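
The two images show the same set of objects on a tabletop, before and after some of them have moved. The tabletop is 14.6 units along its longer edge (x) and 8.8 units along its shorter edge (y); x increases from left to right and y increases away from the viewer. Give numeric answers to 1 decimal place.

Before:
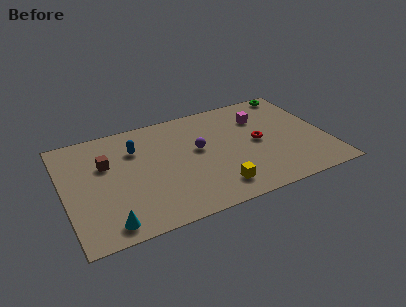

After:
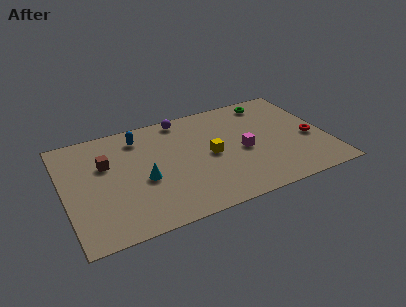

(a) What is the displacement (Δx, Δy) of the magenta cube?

(-1.3, -2.4)

The magenta cube was at about (11.2, 6.4) and moved to about (9.9, 4.0).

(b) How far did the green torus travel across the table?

1.6

From (13.4, 8.0) to (11.9, 7.6), the green torus covered √(1.5² + 0.4²) ≈ 1.6 units.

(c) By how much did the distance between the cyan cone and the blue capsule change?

-2.1

The distance was about 5.6 in the first image and 3.5 in the second, so they moved 2.1 units closer together.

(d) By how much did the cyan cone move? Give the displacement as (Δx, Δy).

(2.2, 2.6)

From the two frames, the cyan cone sits at roughly (2.1, 1.1) before and (4.3, 3.7) after.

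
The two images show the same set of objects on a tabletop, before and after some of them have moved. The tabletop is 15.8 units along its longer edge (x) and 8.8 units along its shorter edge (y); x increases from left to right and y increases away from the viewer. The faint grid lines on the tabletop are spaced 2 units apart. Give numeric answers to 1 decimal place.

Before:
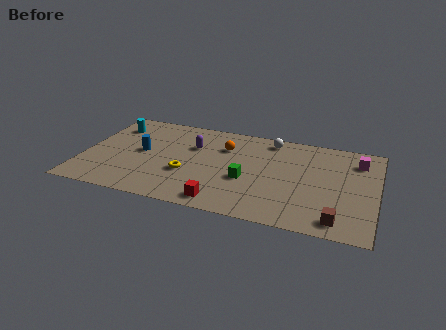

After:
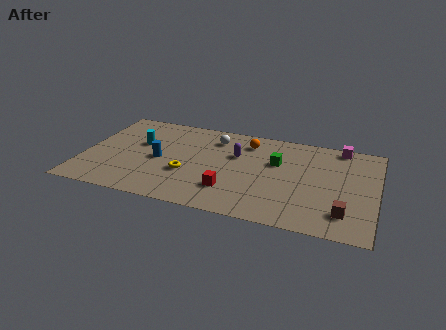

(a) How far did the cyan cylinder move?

2.1

The cyan cylinder moved from about (1.3, 6.8) to (2.9, 5.4), a distance of √(1.6² + 1.4²) ≈ 2.1.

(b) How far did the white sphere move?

3.1

The white sphere moved from about (9.9, 7.7) to (6.9, 7.0), a distance of √(3.0² + 0.7²) ≈ 3.1.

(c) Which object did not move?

the yellow torus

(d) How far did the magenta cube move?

1.5

The magenta cube moved from about (14.7, 6.9) to (13.7, 8.0), a distance of √(1.0² + 1.1²) ≈ 1.5.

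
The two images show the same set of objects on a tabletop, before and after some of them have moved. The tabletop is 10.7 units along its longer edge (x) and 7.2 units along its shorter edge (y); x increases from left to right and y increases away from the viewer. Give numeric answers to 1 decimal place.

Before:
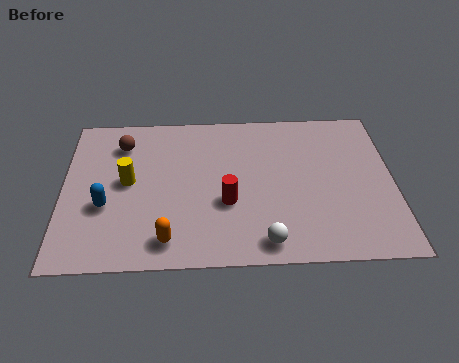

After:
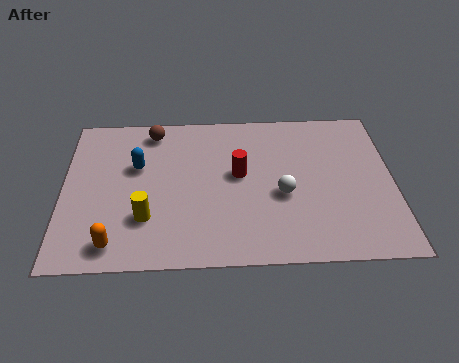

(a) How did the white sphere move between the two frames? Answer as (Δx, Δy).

(0.6, 2.1)

The white sphere started near (6.5, 0.9) and ended near (7.1, 3.0).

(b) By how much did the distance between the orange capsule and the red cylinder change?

+2.5

They were about 2.5 units apart before and 5.0 after — 2.5 units further apart.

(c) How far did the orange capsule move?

1.7

The orange capsule moved from about (3.4, 1.1) to (1.7, 1.0), a distance of √(1.7² + 0.1²) ≈ 1.7.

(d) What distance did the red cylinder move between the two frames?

1.4

The red cylinder was near (5.3, 2.7) before and (5.7, 4.0) after, so it travelled √(0.4² + 1.3²) ≈ 1.4 units.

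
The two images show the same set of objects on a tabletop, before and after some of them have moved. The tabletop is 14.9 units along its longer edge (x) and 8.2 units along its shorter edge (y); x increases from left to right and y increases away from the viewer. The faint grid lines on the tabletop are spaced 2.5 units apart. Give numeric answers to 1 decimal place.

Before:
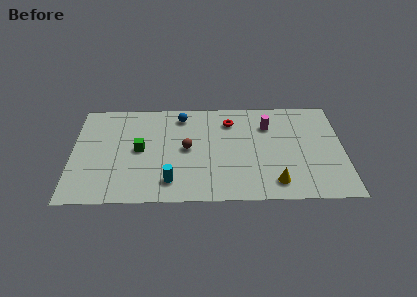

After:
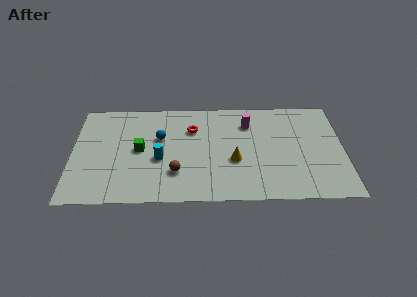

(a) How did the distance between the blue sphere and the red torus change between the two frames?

-0.8

Before: roughly 2.7 units apart; after: 1.9. That's 0.8 units closer together.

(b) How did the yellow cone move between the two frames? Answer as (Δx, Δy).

(-2.2, 1.8)

From the two frames, the yellow cone sits at roughly (11.1, 1.4) before and (8.9, 3.2) after.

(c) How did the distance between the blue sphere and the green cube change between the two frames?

-2.1

They were about 3.5 units apart before and 1.4 after — 2.1 units closer together.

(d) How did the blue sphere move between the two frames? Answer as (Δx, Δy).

(-1.2, -1.8)

The blue sphere was at about (6.0, 6.9) and moved to about (4.8, 5.1).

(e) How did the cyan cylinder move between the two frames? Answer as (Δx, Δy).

(-0.6, 1.8)

The cyan cylinder was at about (5.4, 1.6) and moved to about (4.8, 3.4).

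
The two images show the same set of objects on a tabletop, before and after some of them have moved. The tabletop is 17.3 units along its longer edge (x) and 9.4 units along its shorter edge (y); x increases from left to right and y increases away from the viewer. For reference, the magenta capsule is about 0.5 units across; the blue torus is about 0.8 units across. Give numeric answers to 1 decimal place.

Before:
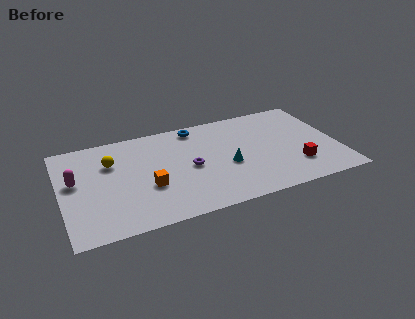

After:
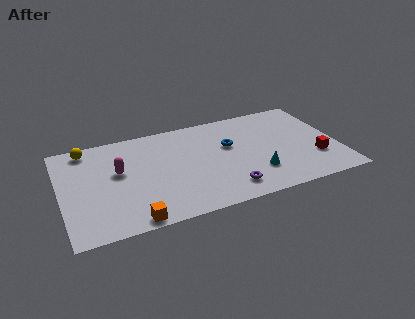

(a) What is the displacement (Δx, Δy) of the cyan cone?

(1.7, -1.3)

The cyan cone started near (10.3, 3.9) and ended near (12.0, 2.6).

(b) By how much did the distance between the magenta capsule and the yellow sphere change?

+0.8

The distance was about 2.5 in the first image and 3.3 in the second, so they moved 0.8 units further apart.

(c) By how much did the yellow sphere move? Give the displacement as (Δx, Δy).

(-1.4, 1.8)

The yellow sphere started near (3.2, 6.5) and ended near (1.8, 8.3).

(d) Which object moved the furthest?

the purple torus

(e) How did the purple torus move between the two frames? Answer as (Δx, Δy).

(2.1, -2.8)

From the two frames, the purple torus sits at roughly (8.0, 4.5) before and (10.1, 1.7) after.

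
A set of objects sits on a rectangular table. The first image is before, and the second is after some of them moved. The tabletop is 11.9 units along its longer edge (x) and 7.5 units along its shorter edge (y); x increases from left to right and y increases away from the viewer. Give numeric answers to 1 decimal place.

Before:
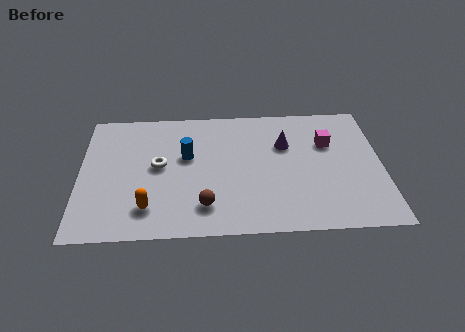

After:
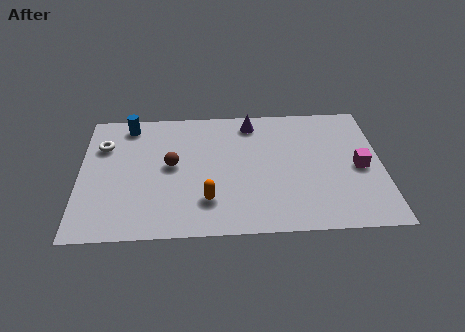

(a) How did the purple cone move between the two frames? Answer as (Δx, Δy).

(-1.3, 1.4)

From the two frames, the purple cone sits at roughly (8.1, 5.0) before and (6.8, 6.4) after.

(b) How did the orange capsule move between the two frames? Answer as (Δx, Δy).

(2.3, 0.3)

The orange capsule started near (2.7, 1.6) and ended near (5.0, 1.9).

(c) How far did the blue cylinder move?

3.0

The blue cylinder was near (4.2, 4.5) before and (1.9, 6.5) after, so it travelled √(2.3² + 2.0²) ≈ 3.0 units.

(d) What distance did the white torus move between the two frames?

2.6

The white torus was near (3.1, 4.0) before and (0.9, 5.3) after, so it travelled √(2.2² + 1.3²) ≈ 2.6 units.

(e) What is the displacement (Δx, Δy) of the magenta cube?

(1.2, -1.5)

From the two frames, the magenta cube sits at roughly (9.8, 5.0) before and (11.0, 3.5) after.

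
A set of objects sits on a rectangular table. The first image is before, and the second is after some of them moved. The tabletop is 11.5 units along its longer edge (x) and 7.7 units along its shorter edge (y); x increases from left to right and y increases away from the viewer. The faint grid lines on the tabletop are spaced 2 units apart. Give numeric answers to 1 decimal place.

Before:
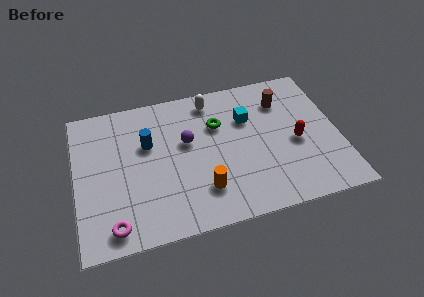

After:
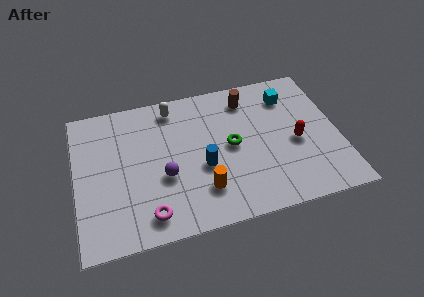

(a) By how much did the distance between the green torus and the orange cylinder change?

-1.0

Before: roughly 3.4 units apart; after: 2.4. That's 1.0 units closer together.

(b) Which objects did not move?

the red capsule and the orange cylinder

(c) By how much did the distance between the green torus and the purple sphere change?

+1.6

The distance was about 1.5 in the first image and 3.1 in the second, so they moved 1.6 units further apart.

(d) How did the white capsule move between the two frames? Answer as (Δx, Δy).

(-1.7, 0.0)

The white capsule was at about (6.1, 6.6) and moved to about (4.4, 6.6).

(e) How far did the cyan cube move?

2.1

From (7.6, 5.2) to (9.5, 6.0), the cyan cube covered √(1.9² + 0.8²) ≈ 2.1 units.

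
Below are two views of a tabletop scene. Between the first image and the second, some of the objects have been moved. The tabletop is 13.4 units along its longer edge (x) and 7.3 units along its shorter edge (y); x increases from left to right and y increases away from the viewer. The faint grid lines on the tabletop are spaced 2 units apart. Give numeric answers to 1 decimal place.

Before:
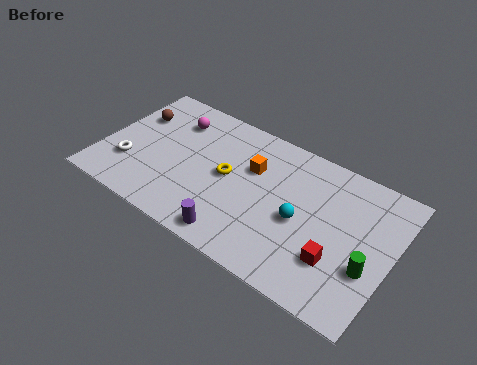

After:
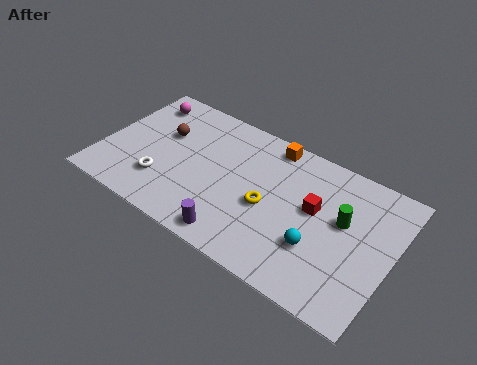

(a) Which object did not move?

the purple cylinder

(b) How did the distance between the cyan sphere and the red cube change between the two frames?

-0.3

They were about 2.1 units apart before and 1.8 after — 0.3 units closer together.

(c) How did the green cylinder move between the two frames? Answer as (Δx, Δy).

(-1.4, 1.7)

The green cylinder started near (12.5, 2.6) and ended near (11.1, 4.3).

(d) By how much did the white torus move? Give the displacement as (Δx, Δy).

(1.6, -0.2)

From the two frames, the white torus sits at roughly (1.4, 2.2) before and (3.0, 2.0) after.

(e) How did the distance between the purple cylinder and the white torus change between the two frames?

-1.6

The distance was about 5.5 in the first image and 3.9 in the second, so they moved 1.6 units closer together.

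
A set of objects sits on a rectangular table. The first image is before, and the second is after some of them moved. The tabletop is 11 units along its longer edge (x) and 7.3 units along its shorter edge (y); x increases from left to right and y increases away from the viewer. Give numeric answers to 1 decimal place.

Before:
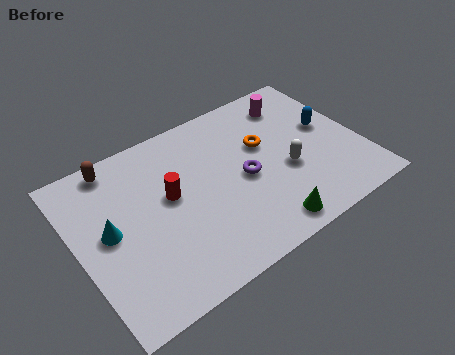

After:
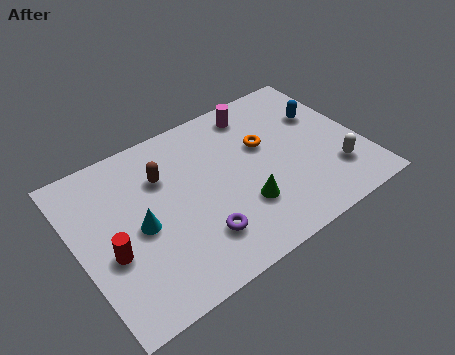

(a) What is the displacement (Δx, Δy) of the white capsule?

(1.7, -1.0)

The white capsule was at about (8.0, 2.9) and moved to about (9.7, 1.9).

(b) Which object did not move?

the orange torus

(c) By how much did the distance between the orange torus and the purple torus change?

+2.6

Before: roughly 1.5 units apart; after: 4.1. That's 2.6 units further apart.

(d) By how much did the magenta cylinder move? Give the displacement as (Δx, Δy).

(-1.5, 0.3)

The magenta cylinder started near (8.9, 5.9) and ended near (7.4, 6.2).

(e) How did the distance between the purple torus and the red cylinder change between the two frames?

+0.5

Before: roughly 2.9 units apart; after: 3.4. That's 0.5 units further apart.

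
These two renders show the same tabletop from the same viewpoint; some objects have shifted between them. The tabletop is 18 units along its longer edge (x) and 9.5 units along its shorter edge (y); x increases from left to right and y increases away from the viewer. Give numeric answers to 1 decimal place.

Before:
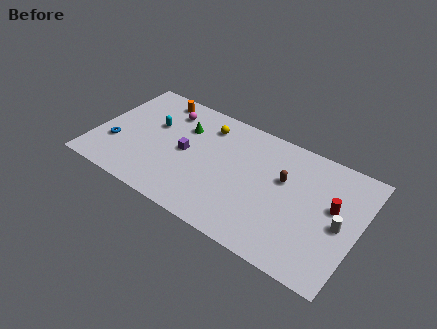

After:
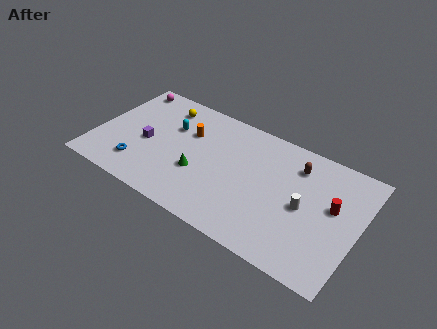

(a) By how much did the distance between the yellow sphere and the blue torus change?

-1.5

They were about 7.3 units apart before and 5.8 after — 1.5 units closer together.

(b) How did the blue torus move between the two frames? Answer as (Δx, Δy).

(1.8, -1.0)

The blue torus started near (1.5, 3.1) and ended near (3.3, 2.1).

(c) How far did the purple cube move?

2.7

From (6.2, 4.7) to (3.5, 4.2), the purple cube covered √(2.7² + 0.5²) ≈ 2.7 units.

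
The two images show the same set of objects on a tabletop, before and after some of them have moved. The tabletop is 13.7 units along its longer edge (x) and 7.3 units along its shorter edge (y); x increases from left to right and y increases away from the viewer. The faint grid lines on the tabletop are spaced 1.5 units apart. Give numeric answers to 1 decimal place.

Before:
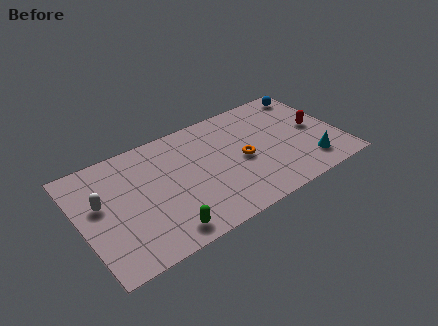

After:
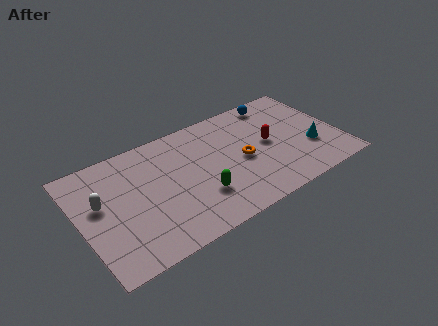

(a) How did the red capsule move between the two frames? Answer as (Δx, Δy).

(-2.5, 0.1)

The red capsule was at about (12.5, 3.7) and moved to about (10.0, 3.8).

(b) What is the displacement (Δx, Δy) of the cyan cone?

(0.3, 1.0)

From the two frames, the cyan cone sits at roughly (11.8, 1.5) before and (12.1, 2.5) after.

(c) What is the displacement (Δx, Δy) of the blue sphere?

(-1.8, 0.1)

The blue sphere started near (12.7, 6.3) and ended near (10.9, 6.4).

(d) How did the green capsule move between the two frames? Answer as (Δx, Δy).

(2.1, 1.2)

From the two frames, the green capsule sits at roughly (3.9, 1.0) before and (6.0, 2.2) after.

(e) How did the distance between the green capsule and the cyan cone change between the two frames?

-1.8

Before: roughly 7.9 units apart; after: 6.1. That's 1.8 units closer together.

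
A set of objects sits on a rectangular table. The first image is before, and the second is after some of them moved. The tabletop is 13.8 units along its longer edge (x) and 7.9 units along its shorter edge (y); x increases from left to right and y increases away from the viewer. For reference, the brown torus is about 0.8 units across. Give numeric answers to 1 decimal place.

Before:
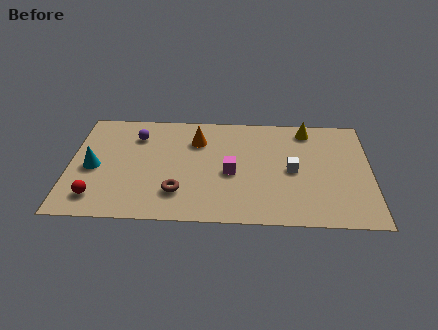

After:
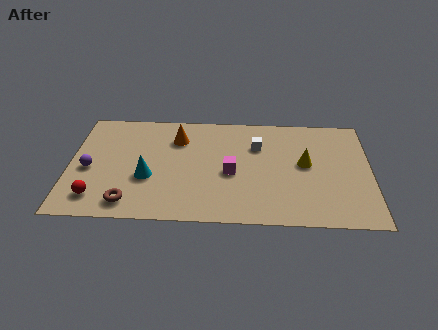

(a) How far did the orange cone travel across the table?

0.9

The orange cone moved from about (5.8, 5.8) to (4.9, 5.9), a distance of √(0.9² + 0.1²) ≈ 0.9.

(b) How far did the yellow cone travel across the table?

2.5

From (10.9, 6.8) to (10.8, 4.3), the yellow cone covered √(0.1² + 2.5²) ≈ 2.5 units.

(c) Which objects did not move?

the red sphere and the magenta cube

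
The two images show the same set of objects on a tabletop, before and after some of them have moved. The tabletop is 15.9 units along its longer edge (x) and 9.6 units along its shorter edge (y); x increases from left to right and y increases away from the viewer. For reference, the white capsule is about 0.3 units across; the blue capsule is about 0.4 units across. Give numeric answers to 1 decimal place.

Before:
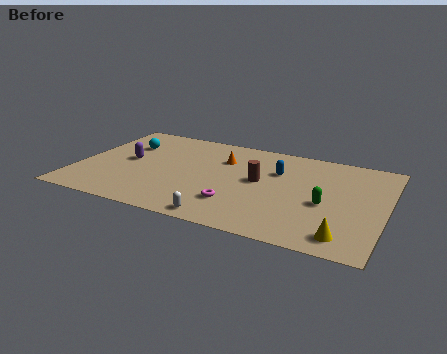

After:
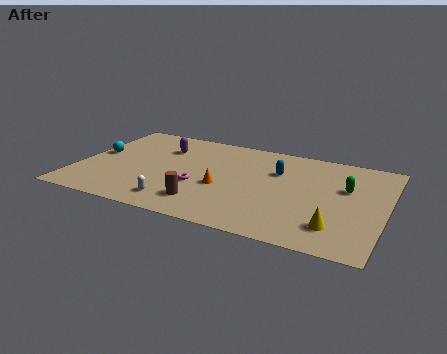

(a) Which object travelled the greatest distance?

the brown cylinder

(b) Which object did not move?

the blue capsule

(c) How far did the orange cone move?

2.9

The orange cone moved from about (7.3, 6.8) to (7.6, 3.9), a distance of √(0.3² + 2.9²) ≈ 2.9.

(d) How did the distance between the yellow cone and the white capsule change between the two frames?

+2.0

They were about 6.1 units apart before and 8.1 after — 2.0 units further apart.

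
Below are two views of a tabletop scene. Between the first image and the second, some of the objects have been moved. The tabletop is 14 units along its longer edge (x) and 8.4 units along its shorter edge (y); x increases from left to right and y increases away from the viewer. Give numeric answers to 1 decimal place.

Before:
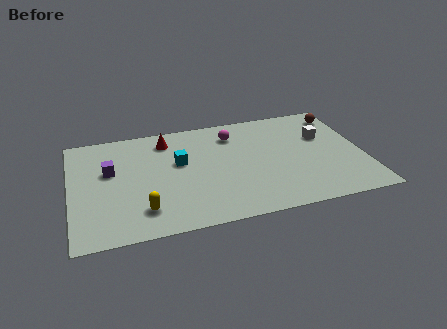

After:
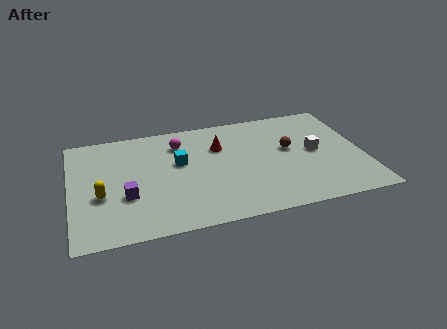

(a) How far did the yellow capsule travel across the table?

2.4

From (3.3, 1.8) to (1.4, 3.3), the yellow capsule covered √(1.9² + 1.5²) ≈ 2.4 units.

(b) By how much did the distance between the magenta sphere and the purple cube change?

-1.8

Before: roughly 6.2 units apart; after: 4.4. That's 1.8 units closer together.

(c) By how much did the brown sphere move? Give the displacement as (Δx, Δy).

(-2.7, -2.2)

The brown sphere started near (13.2, 7.0) and ended near (10.5, 4.8).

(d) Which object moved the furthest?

the brown sphere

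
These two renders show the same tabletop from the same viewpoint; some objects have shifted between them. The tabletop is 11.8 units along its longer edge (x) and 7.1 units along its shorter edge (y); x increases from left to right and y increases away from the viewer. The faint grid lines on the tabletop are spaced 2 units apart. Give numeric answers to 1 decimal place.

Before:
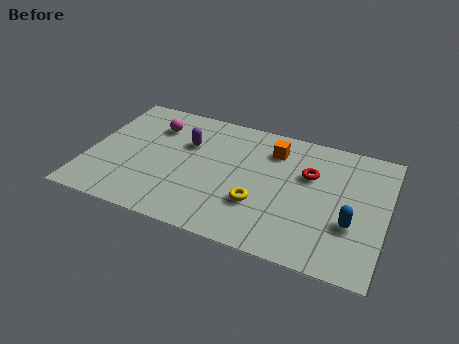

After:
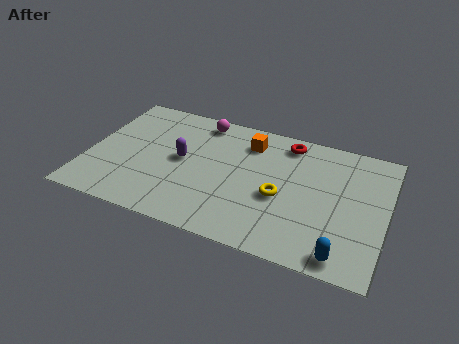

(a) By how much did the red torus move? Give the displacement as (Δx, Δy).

(-1.0, 1.5)

The red torus was at about (8.7, 4.6) and moved to about (7.7, 6.1).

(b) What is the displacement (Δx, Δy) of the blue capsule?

(-0.2, -1.7)

The blue capsule started near (10.5, 2.5) and ended near (10.3, 0.8).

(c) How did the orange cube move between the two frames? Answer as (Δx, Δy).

(-1.0, 0.1)

The orange cube started near (7.2, 5.5) and ended near (6.2, 5.6).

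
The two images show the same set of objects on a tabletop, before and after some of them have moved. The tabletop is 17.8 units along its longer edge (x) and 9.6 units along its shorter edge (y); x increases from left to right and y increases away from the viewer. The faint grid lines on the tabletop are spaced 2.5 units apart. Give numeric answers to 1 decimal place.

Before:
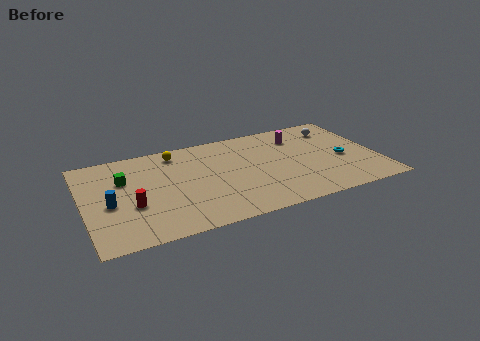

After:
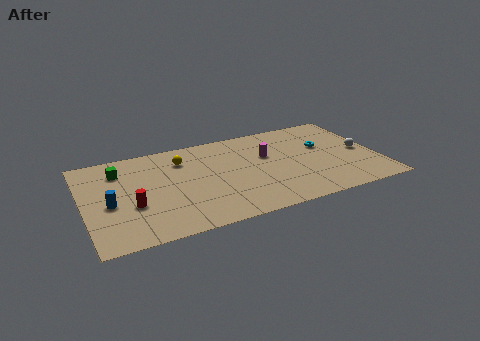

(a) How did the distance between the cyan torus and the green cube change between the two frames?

-0.9

Before: roughly 13.4 units apart; after: 12.5. That's 0.9 units closer together.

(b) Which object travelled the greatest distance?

the white sphere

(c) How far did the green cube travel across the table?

1.0

The green cube moved from about (2.5, 6.4) to (2.3, 7.4), a distance of √(0.2² + 1.0²) ≈ 1.0.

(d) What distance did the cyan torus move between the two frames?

2.0

The cyan torus was near (15.7, 4.2) before and (14.7, 5.9) after, so it travelled √(1.0² + 1.7²) ≈ 2.0 units.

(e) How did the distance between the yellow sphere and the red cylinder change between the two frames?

-0.5

They were about 5.5 units apart before and 5.0 after — 0.5 units closer together.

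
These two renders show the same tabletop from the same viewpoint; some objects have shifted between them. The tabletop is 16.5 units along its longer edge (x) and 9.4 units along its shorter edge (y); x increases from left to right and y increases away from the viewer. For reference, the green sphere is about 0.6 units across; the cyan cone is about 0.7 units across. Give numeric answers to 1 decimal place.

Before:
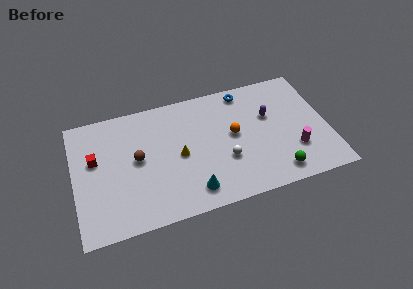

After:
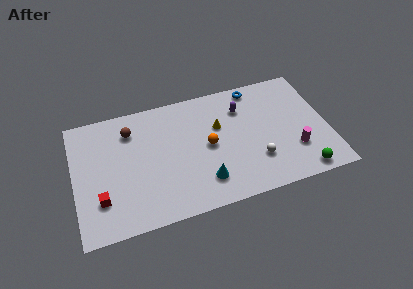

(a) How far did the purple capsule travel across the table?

2.0

The purple capsule moved from about (12.8, 5.9) to (11.1, 7.0), a distance of √(1.7² + 1.1²) ≈ 2.0.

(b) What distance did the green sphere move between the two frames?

1.6

The green sphere was near (12.9, 1.4) before and (14.5, 1.0) after, so it travelled √(1.6² + 0.4²) ≈ 1.6 units.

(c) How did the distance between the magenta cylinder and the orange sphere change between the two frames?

+1.4

The distance was about 4.4 in the first image and 5.8 in the second, so they moved 1.4 units further apart.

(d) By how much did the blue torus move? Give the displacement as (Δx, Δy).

(0.7, 0.1)

The blue torus was at about (11.4, 8.3) and moved to about (12.1, 8.4).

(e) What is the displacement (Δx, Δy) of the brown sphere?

(-0.3, 2.3)

The brown sphere was at about (4.1, 5.0) and moved to about (3.8, 7.3).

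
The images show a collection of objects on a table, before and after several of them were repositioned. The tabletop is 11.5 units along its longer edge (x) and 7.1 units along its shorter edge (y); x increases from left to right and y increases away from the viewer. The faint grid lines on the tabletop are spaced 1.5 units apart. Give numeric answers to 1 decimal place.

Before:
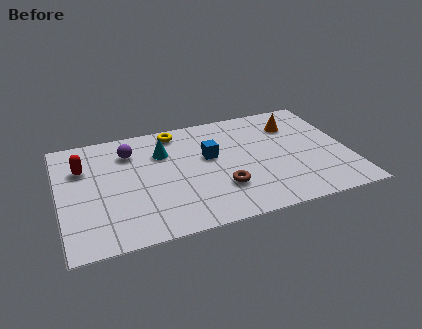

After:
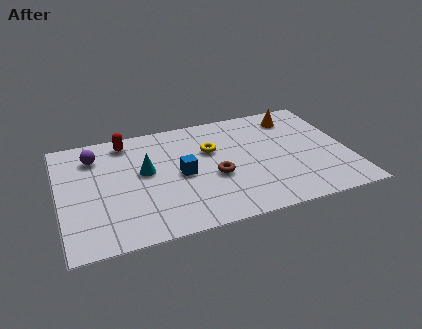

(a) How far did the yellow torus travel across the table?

2.1

The yellow torus was near (4.8, 6.2) before and (6.1, 4.6) after, so it travelled √(1.3² + 1.6²) ≈ 2.1 units.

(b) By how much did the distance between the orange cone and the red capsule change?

-1.7

Before: roughly 8.5 units apart; after: 6.8. That's 1.7 units closer together.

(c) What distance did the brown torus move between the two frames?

0.8

From (6.3, 2.1) to (6.1, 2.9), the brown torus covered √(0.2² + 0.8²) ≈ 0.8 units.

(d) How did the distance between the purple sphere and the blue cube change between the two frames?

+0.6

The distance was about 3.3 in the first image and 3.9 in the second, so they moved 0.6 units further apart.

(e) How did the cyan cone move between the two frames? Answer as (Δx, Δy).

(-0.8, -1.0)

The cyan cone started near (4.2, 5.0) and ended near (3.4, 4.0).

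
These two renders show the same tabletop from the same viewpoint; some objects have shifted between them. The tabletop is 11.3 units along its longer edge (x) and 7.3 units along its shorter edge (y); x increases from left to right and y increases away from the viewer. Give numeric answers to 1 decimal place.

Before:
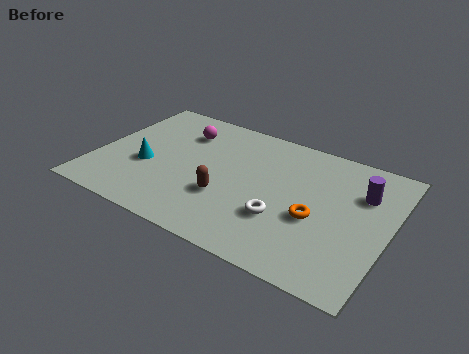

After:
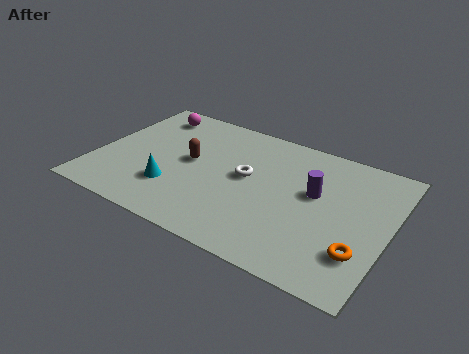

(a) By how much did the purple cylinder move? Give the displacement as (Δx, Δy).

(-1.7, -0.8)

The purple cylinder started near (10.1, 5.1) and ended near (8.4, 4.3).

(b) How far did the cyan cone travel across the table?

1.4

The cyan cone moved from about (2.0, 2.9) to (3.2, 2.1), a distance of √(1.2² + 0.8²) ≈ 1.4.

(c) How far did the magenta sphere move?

1.5

The magenta sphere moved from about (3.0, 5.5) to (1.6, 6.1), a distance of √(1.4² + 0.6²) ≈ 1.5.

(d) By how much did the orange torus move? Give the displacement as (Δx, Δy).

(1.8, -1.0)

From the two frames, the orange torus sits at roughly (8.6, 3.0) before and (10.4, 2.0) after.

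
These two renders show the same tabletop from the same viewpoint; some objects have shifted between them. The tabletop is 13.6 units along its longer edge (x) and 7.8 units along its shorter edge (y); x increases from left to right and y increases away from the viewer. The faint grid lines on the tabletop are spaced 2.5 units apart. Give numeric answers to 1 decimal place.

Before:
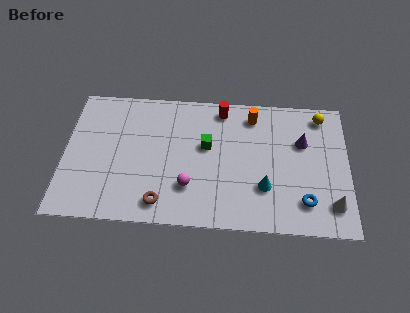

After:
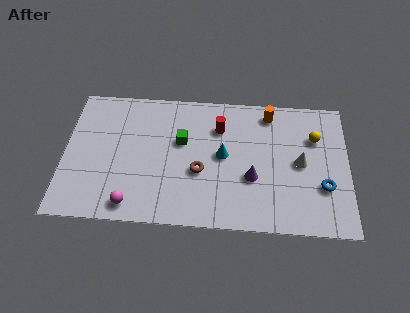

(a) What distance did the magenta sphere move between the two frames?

3.0

The magenta sphere was near (6.0, 2.2) before and (3.3, 1.0) after, so it travelled √(2.7² + 1.2²) ≈ 3.0 units.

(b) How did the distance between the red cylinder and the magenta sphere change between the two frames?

+1.4

The distance was about 4.8 in the first image and 6.2 in the second, so they moved 1.4 units further apart.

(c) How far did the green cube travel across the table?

1.2

The green cube was near (6.8, 4.6) before and (5.6, 4.8) after, so it travelled √(1.2² + 0.2²) ≈ 1.2 units.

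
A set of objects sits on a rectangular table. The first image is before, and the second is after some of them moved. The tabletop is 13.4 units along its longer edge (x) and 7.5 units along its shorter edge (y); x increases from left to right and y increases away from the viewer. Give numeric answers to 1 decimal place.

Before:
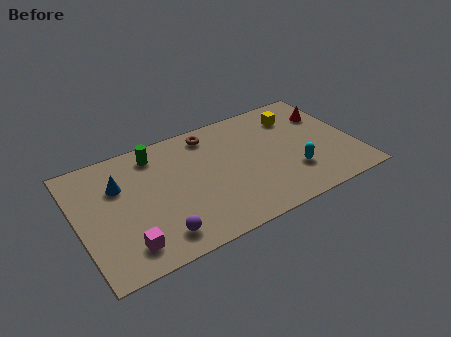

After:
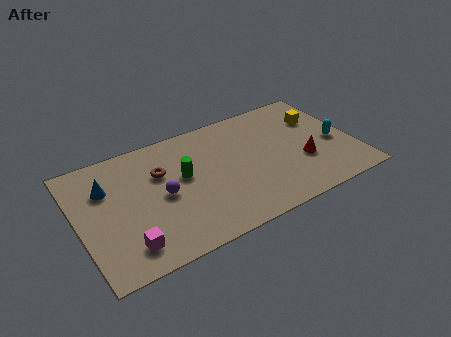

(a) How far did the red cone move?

3.1

The red cone moved from about (12.4, 5.3) to (10.8, 2.7), a distance of √(1.6² + 2.6²) ≈ 3.1.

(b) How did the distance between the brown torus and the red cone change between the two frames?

+1.3

They were about 5.8 units apart before and 7.1 after — 1.3 units further apart.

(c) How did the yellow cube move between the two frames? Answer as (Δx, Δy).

(1.1, -0.6)

The yellow cube was at about (10.9, 5.8) and moved to about (12.0, 5.2).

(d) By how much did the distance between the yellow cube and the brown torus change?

+3.7

The distance was about 4.2 in the first image and 7.9 in the second, so they moved 3.7 units further apart.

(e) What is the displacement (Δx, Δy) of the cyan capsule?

(2.3, 1.1)

The cyan capsule started near (10.2, 2.2) and ended near (12.5, 3.3).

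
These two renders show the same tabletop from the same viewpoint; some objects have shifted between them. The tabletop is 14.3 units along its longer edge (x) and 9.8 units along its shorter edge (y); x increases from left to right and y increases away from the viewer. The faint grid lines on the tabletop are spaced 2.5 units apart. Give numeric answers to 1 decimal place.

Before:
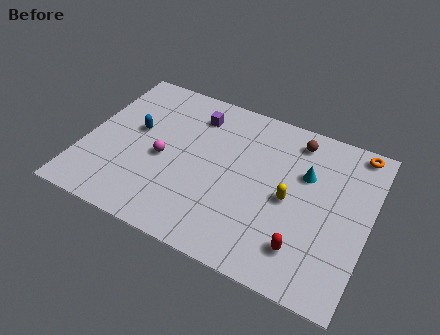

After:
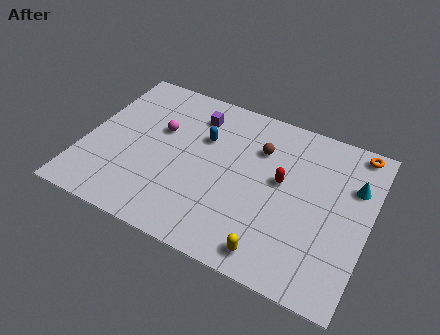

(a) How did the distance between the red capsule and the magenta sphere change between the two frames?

-1.4

They were about 7.7 units apart before and 6.3 after — 1.4 units closer together.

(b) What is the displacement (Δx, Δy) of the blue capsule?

(3.4, 0.9)

The blue capsule was at about (2.4, 5.6) and moved to about (5.8, 6.5).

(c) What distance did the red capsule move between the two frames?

3.7

From (11.4, 2.1) to (9.9, 5.5), the red capsule covered √(1.5² + 3.4²) ≈ 3.7 units.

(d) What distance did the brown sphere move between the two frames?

2.1

The brown sphere moved from about (10.3, 8.3) to (8.6, 7.0), a distance of √(1.7² + 1.3²) ≈ 2.1.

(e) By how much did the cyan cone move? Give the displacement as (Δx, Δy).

(2.4, 0.3)

The cyan cone was at about (11.0, 6.4) and moved to about (13.4, 6.7).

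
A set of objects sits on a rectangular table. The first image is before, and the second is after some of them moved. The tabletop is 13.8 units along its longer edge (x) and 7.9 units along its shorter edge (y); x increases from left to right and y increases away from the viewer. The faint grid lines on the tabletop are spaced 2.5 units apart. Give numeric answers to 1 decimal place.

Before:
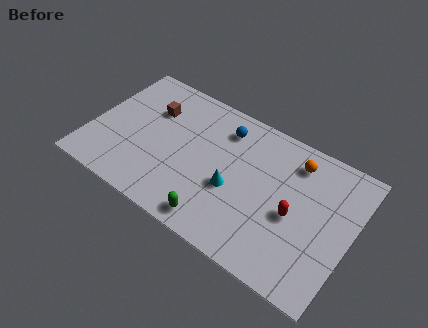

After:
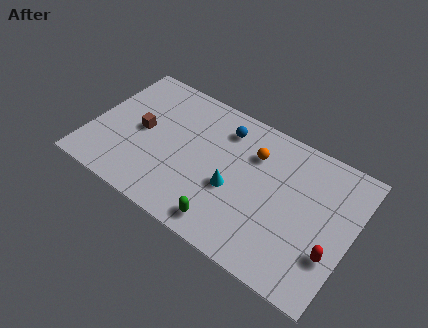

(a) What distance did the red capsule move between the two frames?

2.3

The red capsule was near (10.9, 3.5) before and (13.0, 2.5) after, so it travelled √(2.1² + 1.0²) ≈ 2.3 units.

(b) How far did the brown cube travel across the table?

1.5

The brown cube was near (2.9, 5.5) before and (2.6, 4.0) after, so it travelled √(0.3² + 1.5²) ≈ 1.5 units.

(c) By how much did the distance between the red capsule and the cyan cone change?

+2.1

They were about 3.2 units apart before and 5.3 after — 2.1 units further apart.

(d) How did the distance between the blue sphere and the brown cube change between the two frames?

+0.8

Before: roughly 3.9 units apart; after: 4.7. That's 0.8 units further apart.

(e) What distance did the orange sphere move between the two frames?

2.2

The orange sphere moved from about (10.5, 6.4) to (8.4, 5.7), a distance of √(2.1² + 0.7²) ≈ 2.2.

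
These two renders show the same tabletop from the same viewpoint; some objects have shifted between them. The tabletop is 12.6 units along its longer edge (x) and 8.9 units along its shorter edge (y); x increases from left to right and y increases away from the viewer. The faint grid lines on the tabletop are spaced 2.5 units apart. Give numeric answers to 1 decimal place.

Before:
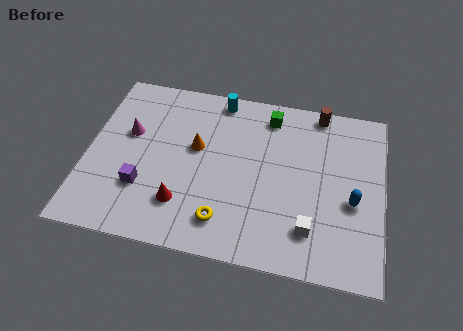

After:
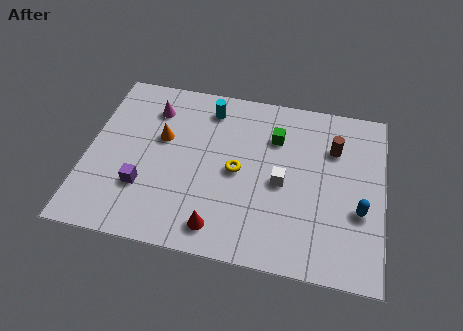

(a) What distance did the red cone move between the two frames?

1.8

The red cone moved from about (4.2, 2.2) to (5.8, 1.3), a distance of √(1.6² + 0.9²) ≈ 1.8.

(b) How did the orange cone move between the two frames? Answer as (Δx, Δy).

(-1.5, 0.2)

From the two frames, the orange cone sits at roughly (4.6, 5.2) before and (3.1, 5.4) after.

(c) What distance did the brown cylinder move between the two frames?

1.9

From (9.7, 8.1) to (10.4, 6.3), the brown cylinder covered √(0.7² + 1.8²) ≈ 1.9 units.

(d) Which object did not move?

the purple cube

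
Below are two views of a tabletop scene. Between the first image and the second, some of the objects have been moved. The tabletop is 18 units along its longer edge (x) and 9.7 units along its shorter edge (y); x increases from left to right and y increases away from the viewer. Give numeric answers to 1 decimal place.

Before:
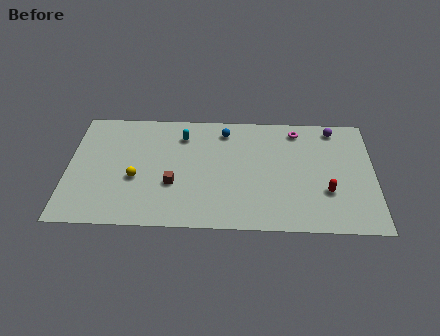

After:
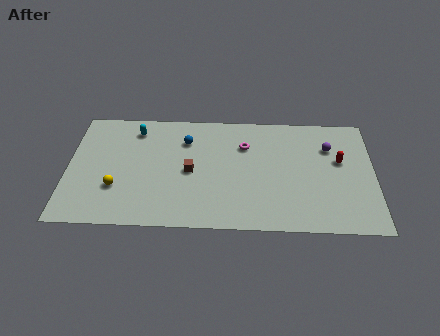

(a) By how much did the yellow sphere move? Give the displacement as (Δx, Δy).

(-1.1, -0.8)

From the two frames, the yellow sphere sits at roughly (4.0, 3.9) before and (2.9, 3.1) after.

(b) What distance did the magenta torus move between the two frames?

3.4

From (13.5, 8.3) to (10.4, 6.9), the magenta torus covered √(3.1² + 1.4²) ≈ 3.4 units.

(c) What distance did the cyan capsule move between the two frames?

2.8

The cyan capsule moved from about (6.7, 7.6) to (3.9, 8.0), a distance of √(2.8² + 0.4²) ≈ 2.8.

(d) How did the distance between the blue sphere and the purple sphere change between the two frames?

+2.0

The distance was about 6.5 in the first image and 8.5 in the second, so they moved 2.0 units further apart.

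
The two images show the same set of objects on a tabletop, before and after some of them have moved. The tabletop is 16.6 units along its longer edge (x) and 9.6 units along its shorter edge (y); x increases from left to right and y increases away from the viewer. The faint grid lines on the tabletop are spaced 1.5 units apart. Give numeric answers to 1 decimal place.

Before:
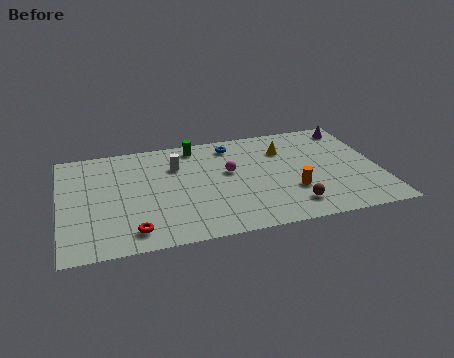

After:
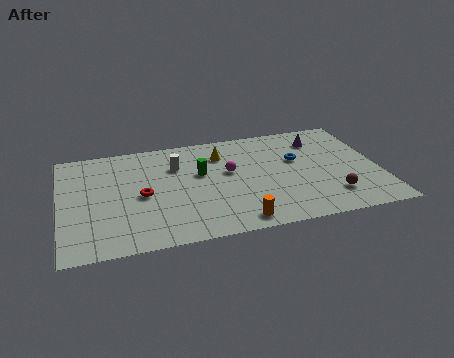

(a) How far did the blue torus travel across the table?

4.0

The blue torus moved from about (9.1, 8.1) to (12.4, 5.9), a distance of √(3.3² + 2.2²) ≈ 4.0.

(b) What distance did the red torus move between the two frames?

3.1

From (3.6, 1.5) to (4.2, 4.5), the red torus covered √(0.6² + 3.0²) ≈ 3.1 units.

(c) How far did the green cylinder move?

2.6

From (7.2, 8.4) to (7.3, 5.8), the green cylinder covered √(0.1² + 2.6²) ≈ 2.6 units.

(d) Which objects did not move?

the white cylinder and the magenta sphere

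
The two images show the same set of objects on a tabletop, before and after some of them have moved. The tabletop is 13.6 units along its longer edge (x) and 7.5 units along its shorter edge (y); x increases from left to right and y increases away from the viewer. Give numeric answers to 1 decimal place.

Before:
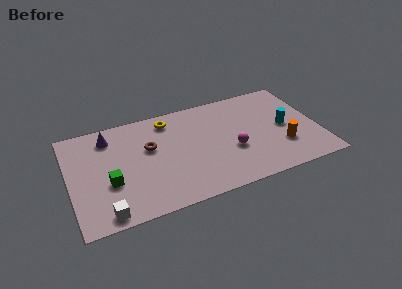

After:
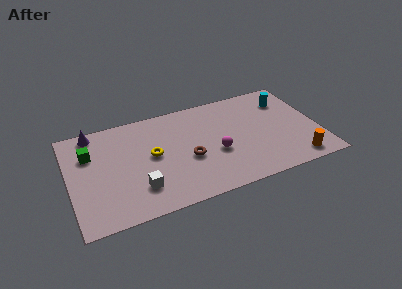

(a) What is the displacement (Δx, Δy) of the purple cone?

(-0.8, 0.6)

From the two frames, the purple cone sits at roughly (2.3, 6.1) before and (1.5, 6.7) after.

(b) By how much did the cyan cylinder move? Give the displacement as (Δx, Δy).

(0.3, 2.0)

The cyan cylinder was at about (11.8, 3.7) and moved to about (12.1, 5.7).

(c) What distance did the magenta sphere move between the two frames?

0.9

From (8.8, 2.9) to (7.9, 3.0), the magenta sphere covered √(0.9² + 0.1²) ≈ 0.9 units.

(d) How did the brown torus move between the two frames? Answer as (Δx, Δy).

(2.0, -1.5)

The brown torus started near (4.4, 4.6) and ended near (6.4, 3.1).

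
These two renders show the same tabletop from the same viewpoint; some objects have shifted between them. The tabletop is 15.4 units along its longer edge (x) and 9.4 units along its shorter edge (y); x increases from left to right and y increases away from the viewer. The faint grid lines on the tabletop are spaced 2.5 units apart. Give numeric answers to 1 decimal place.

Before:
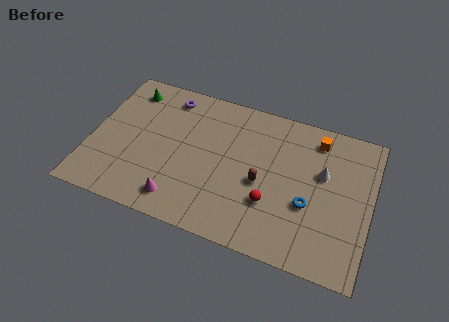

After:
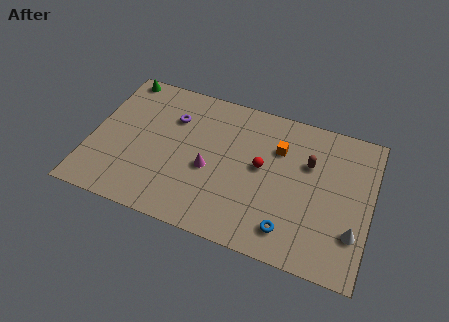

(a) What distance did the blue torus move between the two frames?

2.1

From (12.1, 3.6) to (11.2, 1.7), the blue torus covered √(0.9² + 1.9²) ≈ 2.1 units.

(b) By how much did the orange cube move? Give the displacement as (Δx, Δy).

(-2.0, -1.3)

From the two frames, the orange cube sits at roughly (12.2, 7.9) before and (10.2, 6.6) after.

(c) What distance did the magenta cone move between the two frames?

2.9

The magenta cone moved from about (5.2, 1.5) to (6.6, 4.0), a distance of √(1.4² + 2.5²) ≈ 2.9.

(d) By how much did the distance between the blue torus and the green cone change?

+1.0

They were about 11.2 units apart before and 12.2 after — 1.0 units further apart.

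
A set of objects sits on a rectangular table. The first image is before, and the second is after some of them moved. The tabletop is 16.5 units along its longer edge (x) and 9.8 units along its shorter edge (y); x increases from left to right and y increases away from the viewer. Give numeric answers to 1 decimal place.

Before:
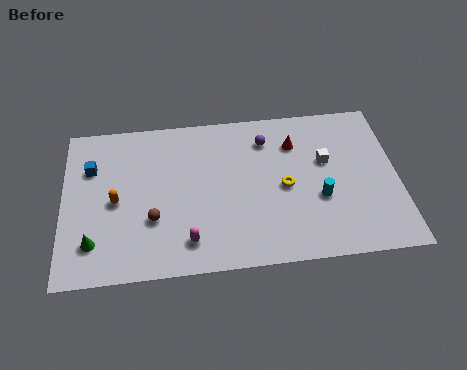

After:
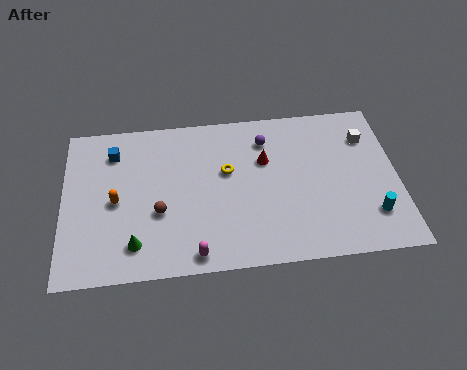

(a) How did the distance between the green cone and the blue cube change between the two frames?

+1.3

Before: roughly 4.6 units apart; after: 5.9. That's 1.3 units further apart.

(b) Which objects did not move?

the purple sphere and the orange capsule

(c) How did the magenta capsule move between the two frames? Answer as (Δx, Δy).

(0.3, -0.8)

The magenta capsule started near (6.1, 1.8) and ended near (6.4, 1.0).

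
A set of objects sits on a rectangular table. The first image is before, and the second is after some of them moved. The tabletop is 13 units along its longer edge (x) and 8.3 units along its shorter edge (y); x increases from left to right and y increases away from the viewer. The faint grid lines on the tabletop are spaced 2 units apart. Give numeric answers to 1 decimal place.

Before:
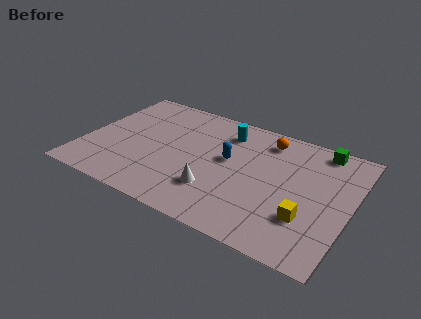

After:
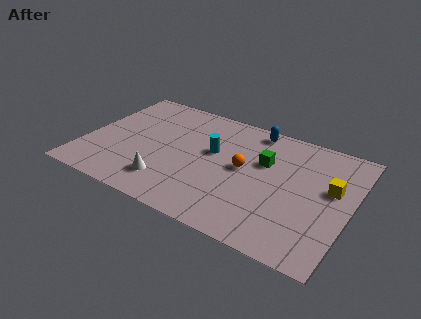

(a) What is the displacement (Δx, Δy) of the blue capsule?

(0.9, 2.7)

The blue capsule started near (7.0, 4.7) and ended near (7.9, 7.4).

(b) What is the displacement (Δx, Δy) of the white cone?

(-2.3, -0.5)

The white cone started near (6.7, 2.3) and ended near (4.4, 1.8).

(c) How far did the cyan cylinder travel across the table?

1.7

From (6.6, 6.6) to (6.2, 4.9), the cyan cylinder covered √(0.4² + 1.7²) ≈ 1.7 units.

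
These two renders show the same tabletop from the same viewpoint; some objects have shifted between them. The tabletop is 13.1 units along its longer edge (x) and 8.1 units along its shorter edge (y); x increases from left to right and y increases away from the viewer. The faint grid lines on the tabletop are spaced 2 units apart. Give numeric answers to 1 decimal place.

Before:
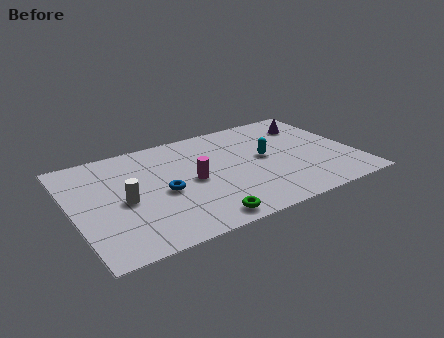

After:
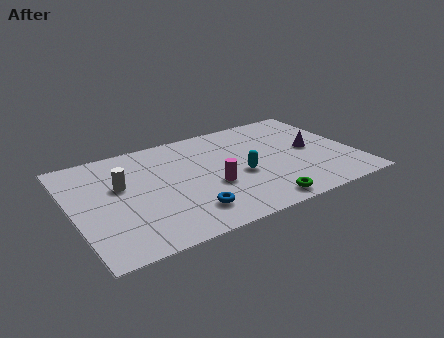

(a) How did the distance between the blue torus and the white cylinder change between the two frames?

+2.4

They were about 1.8 units apart before and 4.2 after — 2.4 units further apart.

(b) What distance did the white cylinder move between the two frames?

1.2

From (2.3, 3.7) to (2.3, 4.9), the white cylinder covered √(0.0² + 1.2²) ≈ 1.2 units.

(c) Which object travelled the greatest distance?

the green torus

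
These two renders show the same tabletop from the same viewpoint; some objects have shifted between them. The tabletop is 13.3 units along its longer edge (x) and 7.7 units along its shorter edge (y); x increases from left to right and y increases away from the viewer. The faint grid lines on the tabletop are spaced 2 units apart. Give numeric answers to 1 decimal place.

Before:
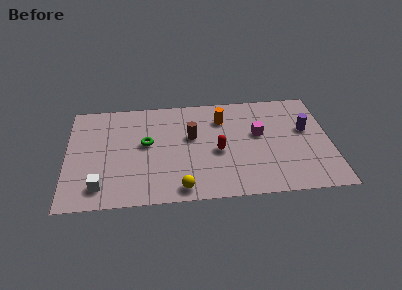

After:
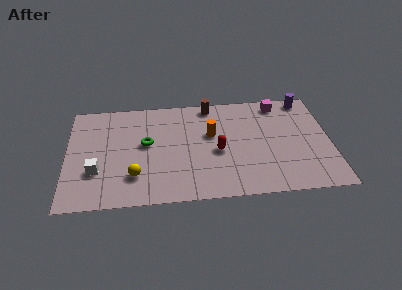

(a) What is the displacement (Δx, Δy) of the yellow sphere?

(-2.3, 1.1)

The yellow sphere started near (5.7, 0.9) and ended near (3.4, 2.0).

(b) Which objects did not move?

the green torus and the red capsule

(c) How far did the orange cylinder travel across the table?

1.3

The orange cylinder was near (7.9, 5.8) before and (7.3, 4.7) after, so it travelled √(0.6² + 1.1²) ≈ 1.3 units.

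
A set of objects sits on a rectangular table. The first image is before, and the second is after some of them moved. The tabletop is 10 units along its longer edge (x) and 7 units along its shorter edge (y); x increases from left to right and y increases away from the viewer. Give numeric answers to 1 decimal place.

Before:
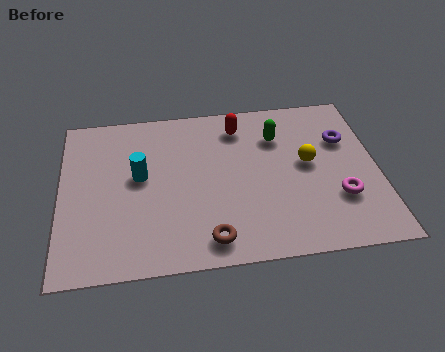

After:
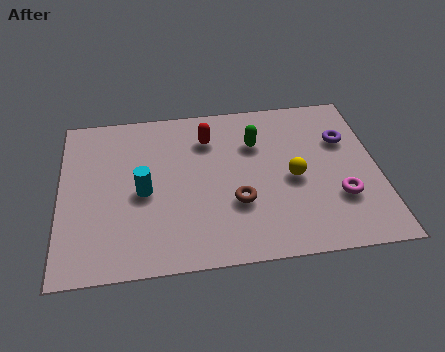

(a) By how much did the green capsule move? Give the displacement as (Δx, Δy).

(-0.7, -0.2)

From the two frames, the green capsule sits at roughly (6.9, 5.1) before and (6.2, 4.9) after.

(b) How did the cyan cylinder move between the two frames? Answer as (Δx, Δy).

(0.1, -0.7)

The cyan cylinder was at about (2.5, 3.9) and moved to about (2.6, 3.2).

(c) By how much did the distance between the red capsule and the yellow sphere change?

+0.5

Before: roughly 2.8 units apart; after: 3.3. That's 0.5 units further apart.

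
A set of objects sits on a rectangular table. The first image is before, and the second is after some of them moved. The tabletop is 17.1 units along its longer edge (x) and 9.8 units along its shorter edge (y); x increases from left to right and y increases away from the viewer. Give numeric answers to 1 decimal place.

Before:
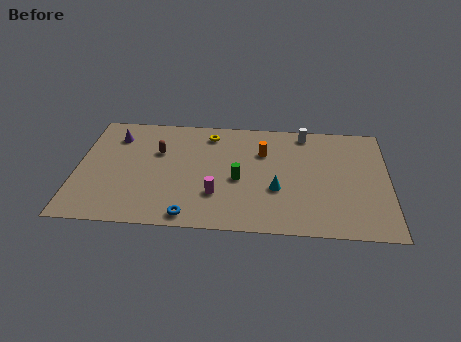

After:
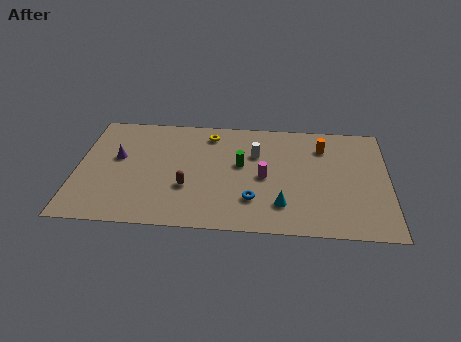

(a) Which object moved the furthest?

the blue torus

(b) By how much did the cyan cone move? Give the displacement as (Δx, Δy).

(0.3, -1.3)

From the two frames, the cyan cone sits at roughly (11.0, 3.6) before and (11.3, 2.3) after.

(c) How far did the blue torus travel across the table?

3.8

The blue torus was near (6.3, 1.0) before and (9.7, 2.6) after, so it travelled √(3.4² + 1.6²) ≈ 3.8 units.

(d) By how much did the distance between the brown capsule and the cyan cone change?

-1.9

Before: roughly 7.2 units apart; after: 5.3. That's 1.9 units closer together.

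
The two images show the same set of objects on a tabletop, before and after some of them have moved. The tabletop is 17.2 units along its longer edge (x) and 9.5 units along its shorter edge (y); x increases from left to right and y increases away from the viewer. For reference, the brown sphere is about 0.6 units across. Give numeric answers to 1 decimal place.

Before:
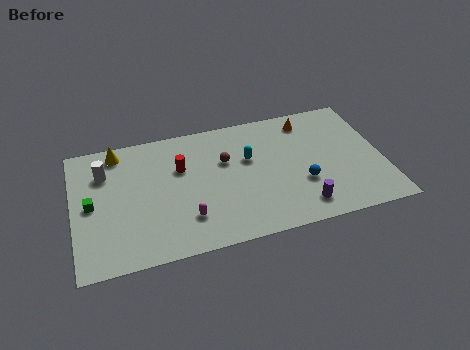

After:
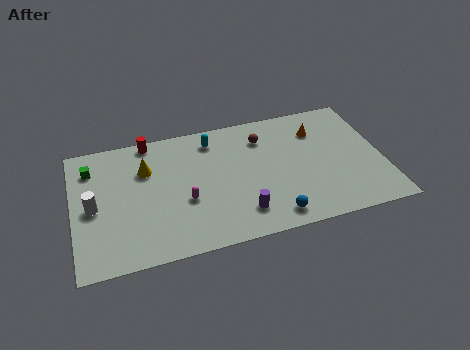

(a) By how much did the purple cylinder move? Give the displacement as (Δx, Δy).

(-3.3, 0.4)

The purple cylinder was at about (12.4, 1.6) and moved to about (9.1, 2.0).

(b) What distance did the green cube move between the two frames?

2.7

From (1.0, 4.7) to (1.1, 7.4), the green cube covered √(0.1² + 2.7²) ≈ 2.7 units.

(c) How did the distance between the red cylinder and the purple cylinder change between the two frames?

+0.3

The distance was about 7.9 in the first image and 8.2 in the second, so they moved 0.3 units further apart.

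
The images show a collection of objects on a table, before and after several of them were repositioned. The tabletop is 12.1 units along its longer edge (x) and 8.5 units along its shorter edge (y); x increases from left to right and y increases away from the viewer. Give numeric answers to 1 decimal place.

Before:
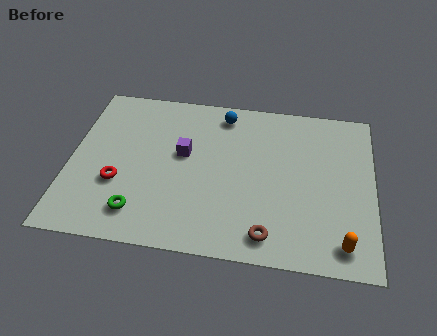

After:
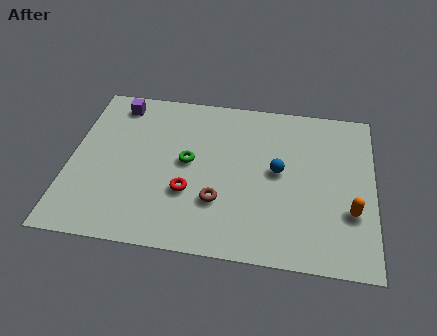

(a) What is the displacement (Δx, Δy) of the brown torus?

(-2.0, 1.4)

The brown torus was at about (8.0, 1.2) and moved to about (6.0, 2.6).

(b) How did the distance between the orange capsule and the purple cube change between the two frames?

+3.1

The distance was about 7.4 in the first image and 10.5 in the second, so they moved 3.1 units further apart.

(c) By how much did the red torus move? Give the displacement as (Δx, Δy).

(2.8, -0.1)

The red torus started near (2.0, 3.0) and ended near (4.8, 2.9).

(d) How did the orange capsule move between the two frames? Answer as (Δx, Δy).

(0.3, 1.6)

The orange capsule started near (10.9, 1.2) and ended near (11.2, 2.8).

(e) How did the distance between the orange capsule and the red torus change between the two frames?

-2.7

Before: roughly 9.1 units apart; after: 6.4. That's 2.7 units closer together.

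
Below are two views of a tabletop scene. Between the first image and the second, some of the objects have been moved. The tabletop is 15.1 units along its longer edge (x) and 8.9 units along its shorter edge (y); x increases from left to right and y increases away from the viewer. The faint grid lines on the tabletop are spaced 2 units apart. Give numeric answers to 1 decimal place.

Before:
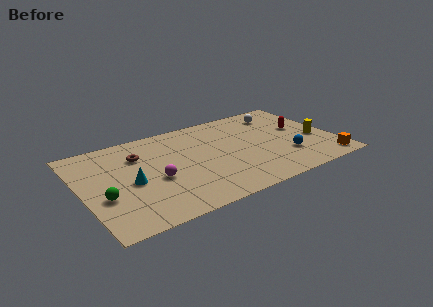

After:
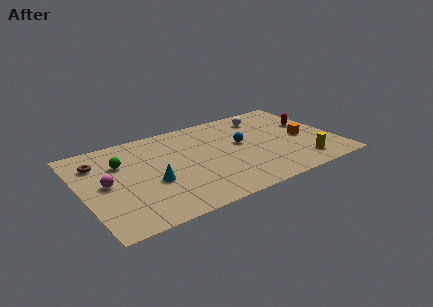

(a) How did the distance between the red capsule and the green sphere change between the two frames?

-0.9

They were about 12.3 units apart before and 11.4 after — 0.9 units closer together.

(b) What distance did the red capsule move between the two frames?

0.7

The red capsule was near (13.3, 5.1) before and (13.9, 5.4) after, so it travelled √(0.6² + 0.3²) ≈ 0.7 units.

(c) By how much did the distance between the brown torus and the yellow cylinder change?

+1.8

Before: roughly 10.8 units apart; after: 12.6. That's 1.8 units further apart.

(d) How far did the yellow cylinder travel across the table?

2.4

The yellow cylinder was near (14.0, 3.6) before and (12.7, 1.6) after, so it travelled √(1.3² + 2.0²) ≈ 2.4 units.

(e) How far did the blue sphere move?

3.4

The blue sphere was near (12.0, 2.6) before and (9.6, 5.0) after, so it travelled √(2.4² + 2.4²) ≈ 3.4 units.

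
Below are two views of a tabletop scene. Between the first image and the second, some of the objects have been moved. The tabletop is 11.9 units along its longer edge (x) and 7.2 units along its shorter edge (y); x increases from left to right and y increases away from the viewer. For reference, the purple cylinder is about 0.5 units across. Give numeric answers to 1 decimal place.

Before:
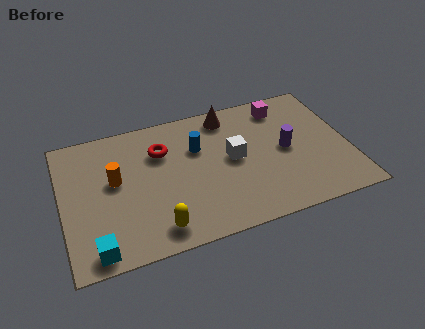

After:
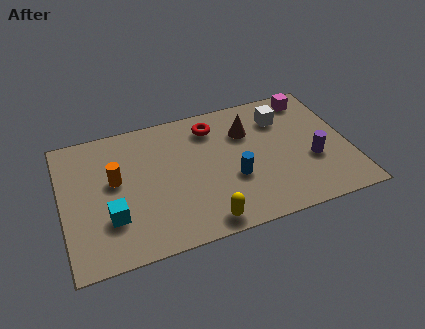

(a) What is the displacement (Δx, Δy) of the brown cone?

(0.7, -1.1)

The brown cone started near (7.1, 6.2) and ended near (7.8, 5.1).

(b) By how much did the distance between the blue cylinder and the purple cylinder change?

-0.5

They were about 3.8 units apart before and 3.3 after — 0.5 units closer together.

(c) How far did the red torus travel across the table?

2.3

From (4.2, 5.1) to (6.4, 5.8), the red torus covered √(2.2² + 0.7²) ≈ 2.3 units.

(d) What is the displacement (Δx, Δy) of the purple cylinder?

(1.0, -0.9)

The purple cylinder started near (9.3, 3.6) and ended near (10.3, 2.7).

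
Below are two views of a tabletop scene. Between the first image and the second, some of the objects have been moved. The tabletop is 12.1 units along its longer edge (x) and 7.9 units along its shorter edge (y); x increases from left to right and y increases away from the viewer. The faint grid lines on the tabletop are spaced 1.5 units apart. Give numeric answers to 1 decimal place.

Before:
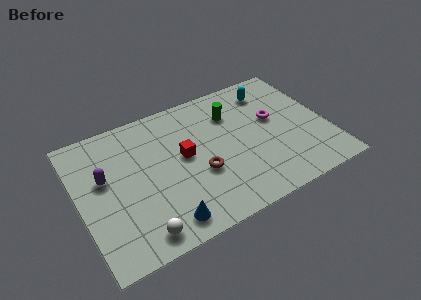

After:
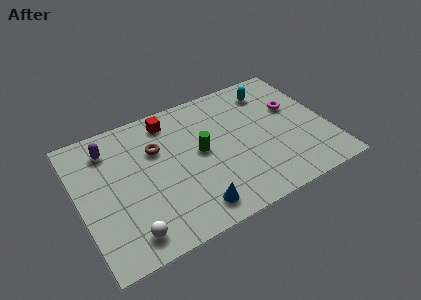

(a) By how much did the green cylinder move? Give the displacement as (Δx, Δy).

(-1.8, -1.6)

The green cylinder started near (7.7, 5.8) and ended near (5.9, 4.2).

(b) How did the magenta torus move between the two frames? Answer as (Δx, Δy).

(1.0, 0.3)

From the two frames, the magenta torus sits at roughly (9.6, 4.6) before and (10.6, 4.9) after.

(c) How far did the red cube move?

2.4

The red cube was near (5.1, 4.3) before and (4.7, 6.7) after, so it travelled √(0.4² + 2.4²) ≈ 2.4 units.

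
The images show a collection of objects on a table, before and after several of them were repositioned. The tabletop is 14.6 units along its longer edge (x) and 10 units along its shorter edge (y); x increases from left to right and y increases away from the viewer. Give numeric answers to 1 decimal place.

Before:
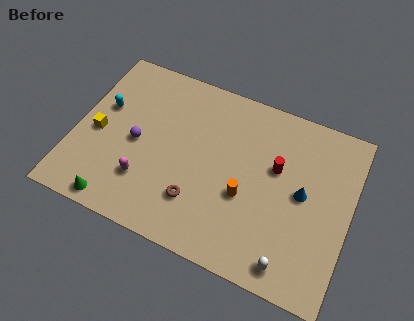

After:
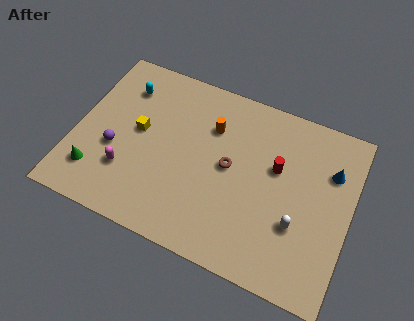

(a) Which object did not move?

the red cylinder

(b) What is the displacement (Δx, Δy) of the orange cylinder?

(-2.2, 3.2)

From the two frames, the orange cylinder sits at roughly (9.2, 3.9) before and (7.0, 7.1) after.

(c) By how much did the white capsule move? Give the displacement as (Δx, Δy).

(0.1, 2.2)

The white capsule started near (11.9, 1.2) and ended near (12.0, 3.4).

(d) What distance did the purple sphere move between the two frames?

1.4

From (3.3, 4.7) to (2.2, 3.9), the purple sphere covered √(1.1² + 0.8²) ≈ 1.4 units.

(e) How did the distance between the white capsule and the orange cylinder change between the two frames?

+2.4

They were about 3.8 units apart before and 6.2 after — 2.4 units further apart.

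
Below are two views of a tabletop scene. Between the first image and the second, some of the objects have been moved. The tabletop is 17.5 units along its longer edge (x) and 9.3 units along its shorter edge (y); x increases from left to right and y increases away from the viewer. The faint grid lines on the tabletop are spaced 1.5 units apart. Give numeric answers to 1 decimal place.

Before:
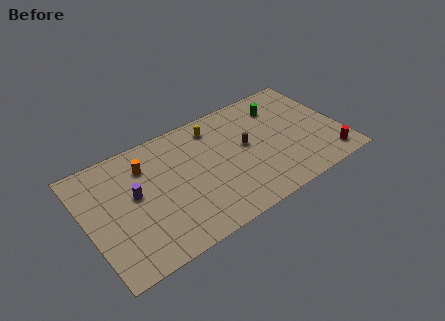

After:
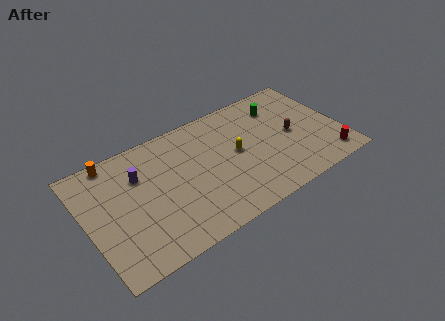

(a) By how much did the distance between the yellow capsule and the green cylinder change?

-0.4

The distance was about 4.6 in the first image and 4.2 in the second, so they moved 0.4 units closer together.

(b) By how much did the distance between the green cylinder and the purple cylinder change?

-0.7

They were about 10.7 units apart before and 10.0 after — 0.7 units closer together.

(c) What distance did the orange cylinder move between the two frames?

2.5

The orange cylinder was near (4.3, 7.0) before and (2.3, 8.5) after, so it travelled √(2.0² + 1.5²) ≈ 2.5 units.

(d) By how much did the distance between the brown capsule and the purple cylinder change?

+2.9

Before: roughly 7.7 units apart; after: 10.6. That's 2.9 units further apart.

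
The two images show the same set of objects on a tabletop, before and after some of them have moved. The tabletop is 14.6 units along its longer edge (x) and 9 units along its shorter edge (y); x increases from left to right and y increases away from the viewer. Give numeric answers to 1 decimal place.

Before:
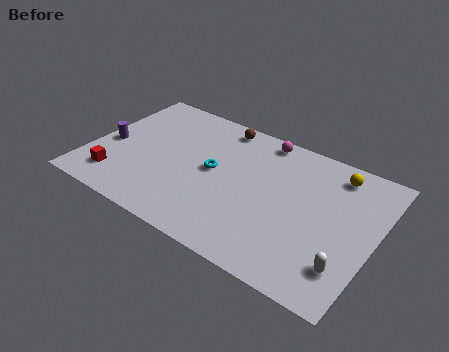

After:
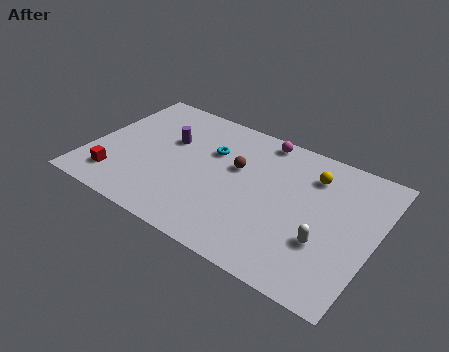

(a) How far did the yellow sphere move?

1.3

From (12.2, 7.6) to (11.1, 6.9), the yellow sphere covered √(1.1² + 0.7²) ≈ 1.3 units.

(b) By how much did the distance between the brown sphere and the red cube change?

-0.8

They were about 7.6 units apart before and 6.8 after — 0.8 units closer together.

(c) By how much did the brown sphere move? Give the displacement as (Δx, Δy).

(1.3, -2.5)

The brown sphere was at about (6.1, 8.0) and moved to about (7.4, 5.5).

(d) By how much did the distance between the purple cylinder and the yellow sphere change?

-4.5

Before: roughly 11.9 units apart; after: 7.4. That's 4.5 units closer together.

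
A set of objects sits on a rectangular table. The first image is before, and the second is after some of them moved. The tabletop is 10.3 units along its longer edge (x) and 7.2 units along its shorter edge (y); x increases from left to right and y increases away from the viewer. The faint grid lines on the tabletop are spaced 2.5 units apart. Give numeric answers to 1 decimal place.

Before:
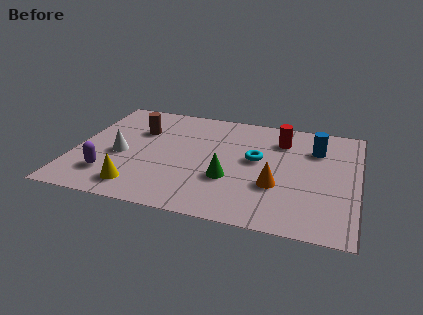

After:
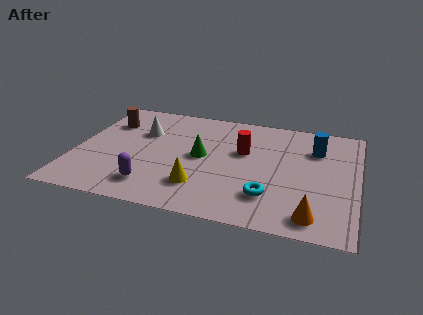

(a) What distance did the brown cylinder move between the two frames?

1.2

The brown cylinder was near (2.2, 4.9) before and (1.0, 5.2) after, so it travelled √(1.2² + 0.3²) ≈ 1.2 units.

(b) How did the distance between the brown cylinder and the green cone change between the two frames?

-0.3

Before: roughly 4.2 units apart; after: 3.9. That's 0.3 units closer together.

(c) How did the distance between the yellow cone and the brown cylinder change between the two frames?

+1.3

The distance was about 3.7 in the first image and 5.0 in the second, so they moved 1.3 units further apart.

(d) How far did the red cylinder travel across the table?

1.7

The red cylinder was near (7.4, 5.5) before and (6.1, 4.4) after, so it travelled √(1.3² + 1.1²) ≈ 1.7 units.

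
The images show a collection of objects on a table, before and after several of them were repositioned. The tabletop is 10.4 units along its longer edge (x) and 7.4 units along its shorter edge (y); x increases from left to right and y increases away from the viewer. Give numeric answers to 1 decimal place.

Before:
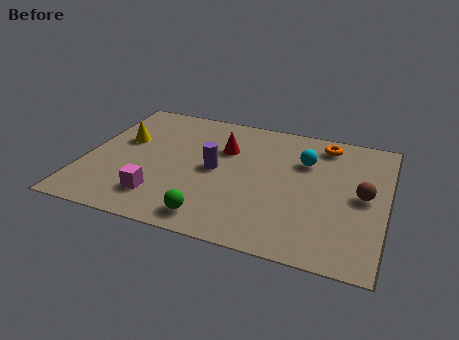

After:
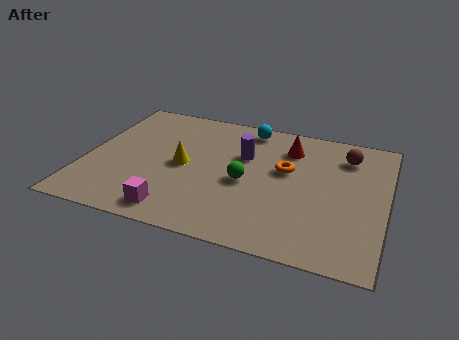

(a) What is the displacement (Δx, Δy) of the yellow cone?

(2.2, -0.9)

From the two frames, the yellow cone sits at roughly (1.2, 4.5) before and (3.4, 3.6) after.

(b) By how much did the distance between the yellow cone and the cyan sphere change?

-2.8

They were about 6.3 units apart before and 3.5 after — 2.8 units closer together.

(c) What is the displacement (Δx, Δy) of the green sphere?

(0.9, 2.3)

From the two frames, the green sphere sits at roughly (4.7, 1.0) before and (5.6, 3.3) after.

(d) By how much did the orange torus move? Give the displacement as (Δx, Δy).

(-1.2, -1.9)

From the two frames, the orange torus sits at roughly (8.1, 6.3) before and (6.9, 4.4) after.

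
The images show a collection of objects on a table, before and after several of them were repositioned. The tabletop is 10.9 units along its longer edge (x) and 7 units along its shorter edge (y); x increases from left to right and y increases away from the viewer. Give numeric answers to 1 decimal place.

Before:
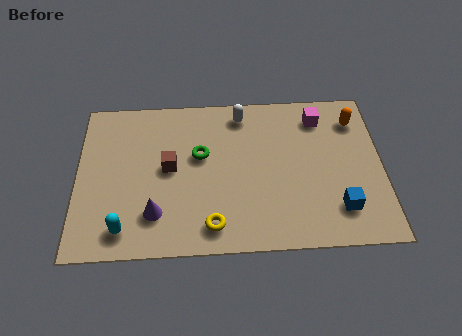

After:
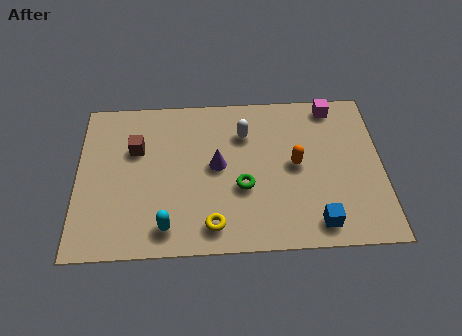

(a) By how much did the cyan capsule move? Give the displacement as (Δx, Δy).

(1.5, 0.0)

The cyan capsule was at about (1.7, 1.1) and moved to about (3.2, 1.1).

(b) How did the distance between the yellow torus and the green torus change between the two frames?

-1.2

Before: roughly 3.1 units apart; after: 1.9. That's 1.2 units closer together.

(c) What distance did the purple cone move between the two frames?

3.0

The purple cone moved from about (2.8, 1.7) to (5.0, 3.7), a distance of √(2.2² + 2.0²) ≈ 3.0.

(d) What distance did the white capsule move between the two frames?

0.9

The white capsule moved from about (5.9, 6.0) to (6.0, 5.1), a distance of √(0.1² + 0.9²) ≈ 0.9.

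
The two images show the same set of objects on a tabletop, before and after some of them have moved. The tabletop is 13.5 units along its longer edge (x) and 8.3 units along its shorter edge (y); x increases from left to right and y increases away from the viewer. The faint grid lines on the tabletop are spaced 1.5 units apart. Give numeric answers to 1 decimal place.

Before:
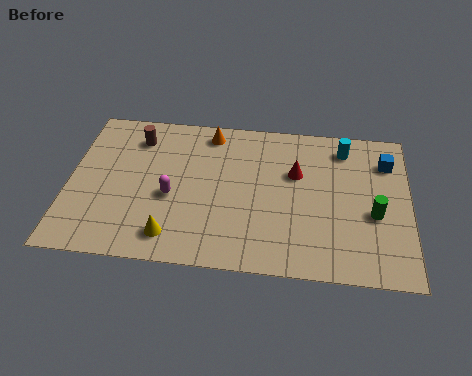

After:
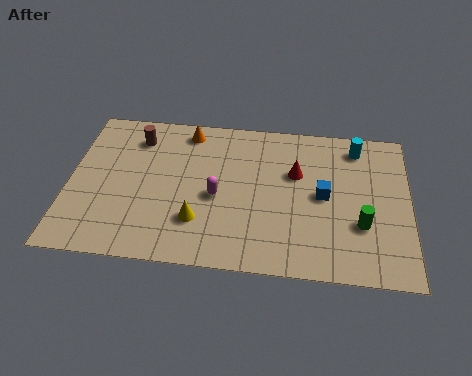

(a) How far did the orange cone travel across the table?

0.9

The orange cone was near (5.5, 7.2) before and (4.6, 7.2) after, so it travelled √(0.9² + 0.0²) ≈ 0.9 units.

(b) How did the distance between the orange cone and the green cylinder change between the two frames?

+0.7

The distance was about 7.6 in the first image and 8.3 in the second, so they moved 0.7 units further apart.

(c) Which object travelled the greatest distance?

the blue cube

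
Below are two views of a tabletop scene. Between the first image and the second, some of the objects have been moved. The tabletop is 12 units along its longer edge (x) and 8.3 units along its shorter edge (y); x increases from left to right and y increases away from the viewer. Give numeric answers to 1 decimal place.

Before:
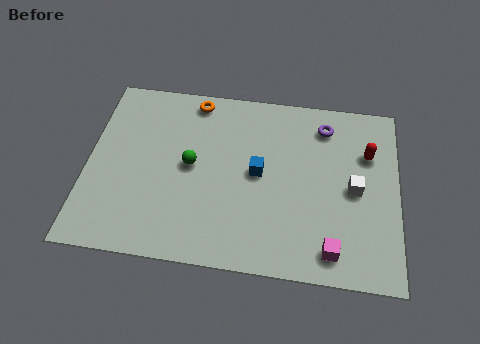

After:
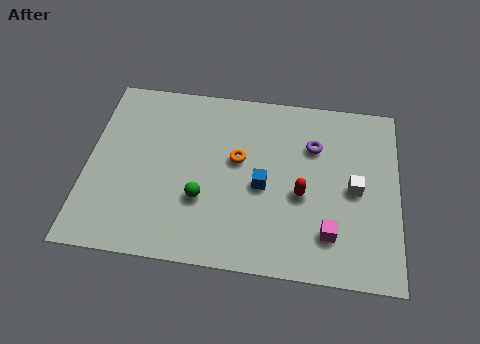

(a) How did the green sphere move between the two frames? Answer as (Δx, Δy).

(0.5, -1.5)

From the two frames, the green sphere sits at roughly (4.0, 4.3) before and (4.5, 2.8) after.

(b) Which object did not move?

the white cube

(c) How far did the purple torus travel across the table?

1.1

The purple torus was near (9.1, 6.8) before and (8.7, 5.8) after, so it travelled √(0.4² + 1.0²) ≈ 1.1 units.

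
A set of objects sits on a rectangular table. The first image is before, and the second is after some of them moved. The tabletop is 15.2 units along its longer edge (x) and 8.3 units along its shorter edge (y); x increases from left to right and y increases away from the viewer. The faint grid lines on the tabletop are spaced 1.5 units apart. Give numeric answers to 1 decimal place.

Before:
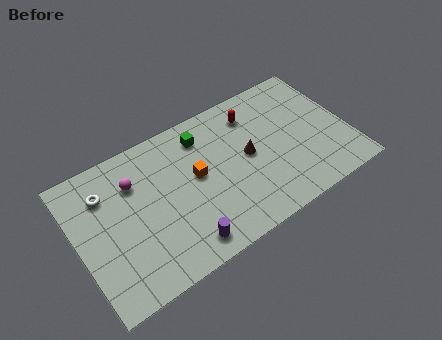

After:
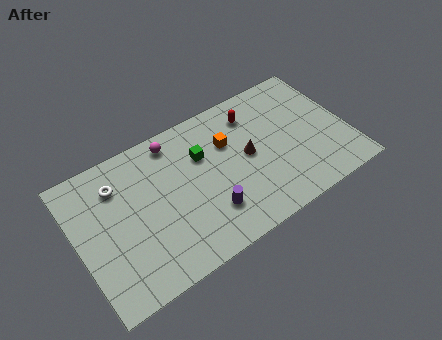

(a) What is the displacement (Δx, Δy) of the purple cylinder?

(1.6, 1.0)

The purple cylinder was at about (5.4, 1.2) and moved to about (7.0, 2.2).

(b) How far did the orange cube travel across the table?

2.2

The orange cube was near (6.7, 4.6) before and (8.7, 5.6) after, so it travelled √(2.0² + 1.0²) ≈ 2.2 units.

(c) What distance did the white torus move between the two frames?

0.7

From (1.8, 6.2) to (2.5, 6.3), the white torus covered √(0.7² + 0.1²) ≈ 0.7 units.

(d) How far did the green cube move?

1.1

The green cube was near (7.4, 6.7) before and (7.2, 5.6) after, so it travelled √(0.2² + 1.1²) ≈ 1.1 units.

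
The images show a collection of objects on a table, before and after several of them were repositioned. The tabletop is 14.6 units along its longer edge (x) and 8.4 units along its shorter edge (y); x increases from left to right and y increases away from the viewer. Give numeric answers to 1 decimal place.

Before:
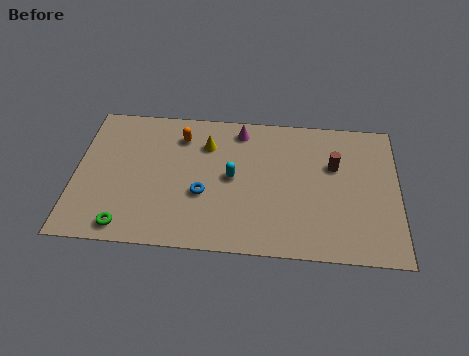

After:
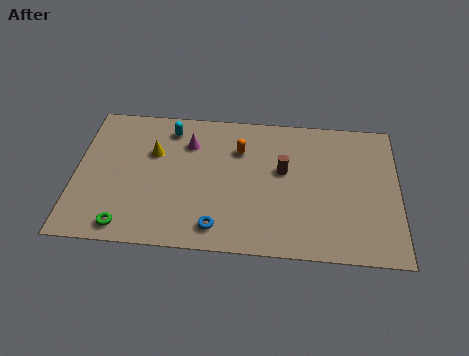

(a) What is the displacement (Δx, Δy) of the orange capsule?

(2.7, -0.6)

From the two frames, the orange capsule sits at roughly (4.7, 6.6) before and (7.4, 6.0) after.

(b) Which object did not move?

the green torus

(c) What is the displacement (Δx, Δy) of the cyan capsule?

(-2.9, 2.7)

From the two frames, the cyan capsule sits at roughly (7.1, 4.3) before and (4.2, 7.0) after.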